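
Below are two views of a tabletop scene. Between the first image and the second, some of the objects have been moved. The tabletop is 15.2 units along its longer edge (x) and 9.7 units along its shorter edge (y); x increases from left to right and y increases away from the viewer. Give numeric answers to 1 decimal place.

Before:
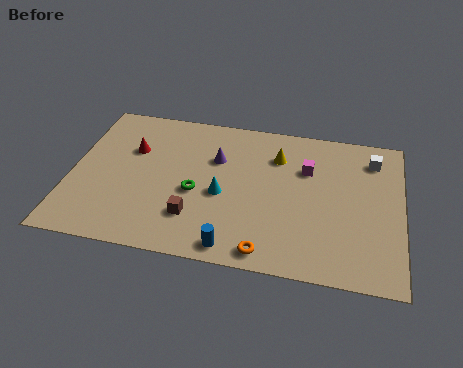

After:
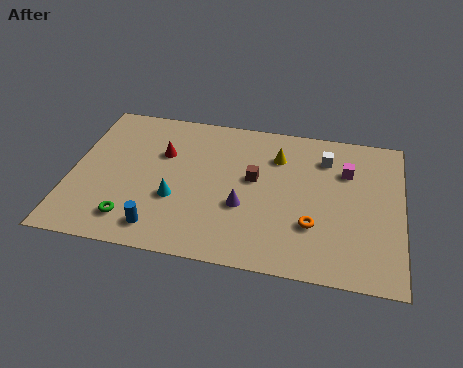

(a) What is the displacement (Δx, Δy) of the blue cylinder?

(-3.4, 0.5)

From the two frames, the blue cylinder sits at roughly (7.7, 1.0) before and (4.3, 1.5) after.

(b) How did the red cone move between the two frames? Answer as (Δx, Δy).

(1.4, 0.0)

The red cone started near (2.7, 6.4) and ended near (4.1, 6.4).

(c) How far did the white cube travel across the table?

2.2

The white cube was near (13.8, 7.8) before and (11.6, 7.5) after, so it travelled √(2.2² + 0.3²) ≈ 2.2 units.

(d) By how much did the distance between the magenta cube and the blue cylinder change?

+3.4

The distance was about 6.4 in the first image and 9.8 in the second, so they moved 3.4 units further apart.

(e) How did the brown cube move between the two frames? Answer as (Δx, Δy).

(2.6, 3.0)

The brown cube started near (5.8, 2.5) and ended near (8.4, 5.5).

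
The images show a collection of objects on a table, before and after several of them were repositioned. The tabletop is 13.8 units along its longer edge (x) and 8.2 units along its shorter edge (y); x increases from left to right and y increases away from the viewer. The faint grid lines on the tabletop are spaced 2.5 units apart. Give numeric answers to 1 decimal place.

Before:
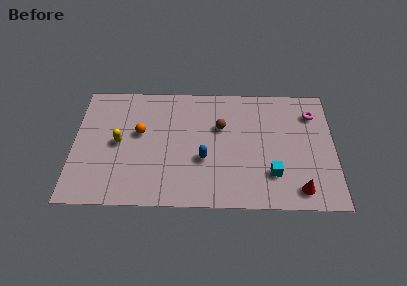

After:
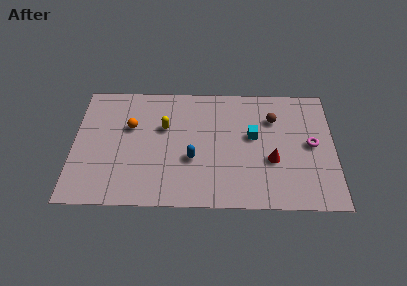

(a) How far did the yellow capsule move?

2.6

The yellow capsule was near (2.4, 4.1) before and (4.8, 5.2) after, so it travelled √(2.4² + 1.1²) ≈ 2.6 units.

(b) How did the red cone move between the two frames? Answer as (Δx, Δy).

(-1.4, 1.9)

From the two frames, the red cone sits at roughly (11.9, 1.2) before and (10.5, 3.1) after.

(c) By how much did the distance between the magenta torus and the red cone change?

-2.8

They were about 5.2 units apart before and 2.4 after — 2.8 units closer together.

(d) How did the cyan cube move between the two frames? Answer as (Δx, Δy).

(-1.0, 2.5)

The cyan cube was at about (10.5, 2.2) and moved to about (9.5, 4.7).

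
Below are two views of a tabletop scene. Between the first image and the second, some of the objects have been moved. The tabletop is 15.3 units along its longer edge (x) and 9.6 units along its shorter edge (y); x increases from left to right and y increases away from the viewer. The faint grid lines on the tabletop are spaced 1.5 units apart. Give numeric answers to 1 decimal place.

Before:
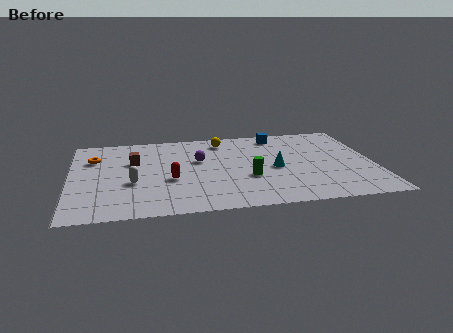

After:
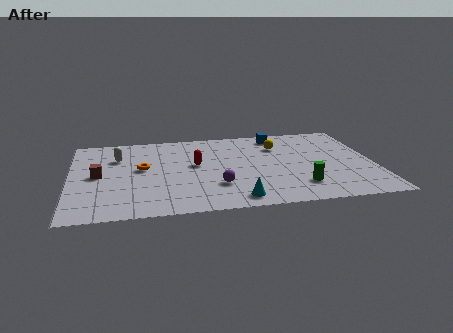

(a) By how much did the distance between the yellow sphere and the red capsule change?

-0.5

Before: roughly 5.1 units apart; after: 4.6. That's 0.5 units closer together.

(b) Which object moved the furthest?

the cyan cone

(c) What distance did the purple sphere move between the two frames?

3.2

The purple sphere moved from about (6.5, 5.9) to (7.3, 2.8), a distance of √(0.8² + 3.1²) ≈ 3.2.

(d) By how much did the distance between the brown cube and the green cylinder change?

+4.0

The distance was about 6.3 in the first image and 10.3 in the second, so they moved 4.0 units further apart.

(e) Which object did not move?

the blue cube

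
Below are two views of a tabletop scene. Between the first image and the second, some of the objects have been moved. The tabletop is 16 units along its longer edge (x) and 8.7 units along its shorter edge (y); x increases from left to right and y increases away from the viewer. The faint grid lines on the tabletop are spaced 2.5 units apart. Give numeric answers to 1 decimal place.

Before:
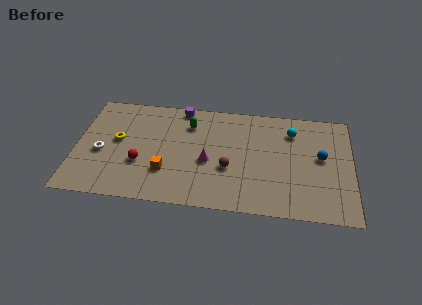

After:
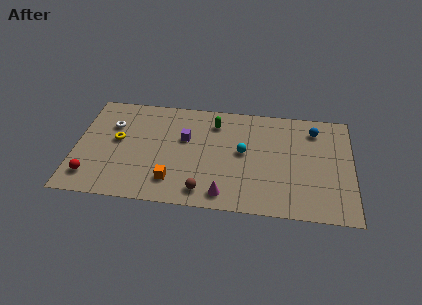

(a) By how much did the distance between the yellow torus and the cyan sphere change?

-3.0

They were about 10.3 units apart before and 7.3 after — 3.0 units closer together.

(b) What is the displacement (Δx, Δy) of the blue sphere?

(-0.4, 2.2)

The blue sphere started near (14.2, 4.8) and ended near (13.8, 7.0).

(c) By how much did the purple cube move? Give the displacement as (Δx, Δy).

(0.3, -2.5)

From the two frames, the purple cube sits at roughly (6.0, 7.9) before and (6.3, 5.4) after.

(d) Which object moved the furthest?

the cyan sphere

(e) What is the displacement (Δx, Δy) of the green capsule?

(1.5, 0.3)

From the two frames, the green capsule sits at roughly (6.5, 6.6) before and (8.0, 6.9) after.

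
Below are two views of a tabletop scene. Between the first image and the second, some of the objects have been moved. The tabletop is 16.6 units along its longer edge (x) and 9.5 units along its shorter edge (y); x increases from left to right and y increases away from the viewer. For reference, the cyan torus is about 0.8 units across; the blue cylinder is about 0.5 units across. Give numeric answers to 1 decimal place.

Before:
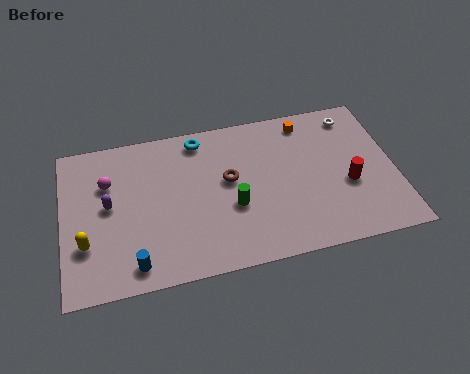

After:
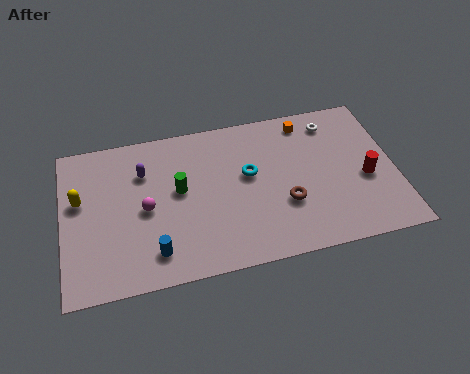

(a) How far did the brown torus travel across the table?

3.4

The brown torus moved from about (8.3, 5.4) to (11.0, 3.3), a distance of √(2.7² + 2.1²) ≈ 3.4.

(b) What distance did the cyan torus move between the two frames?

3.6

The cyan torus was near (7.0, 8.3) before and (9.3, 5.5) after, so it travelled √(2.3² + 2.8²) ≈ 3.6 units.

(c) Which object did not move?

the orange cube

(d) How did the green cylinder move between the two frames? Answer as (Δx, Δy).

(-2.6, 1.6)

The green cylinder was at about (8.4, 3.7) and moved to about (5.8, 5.3).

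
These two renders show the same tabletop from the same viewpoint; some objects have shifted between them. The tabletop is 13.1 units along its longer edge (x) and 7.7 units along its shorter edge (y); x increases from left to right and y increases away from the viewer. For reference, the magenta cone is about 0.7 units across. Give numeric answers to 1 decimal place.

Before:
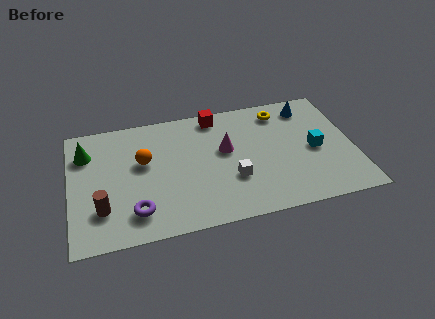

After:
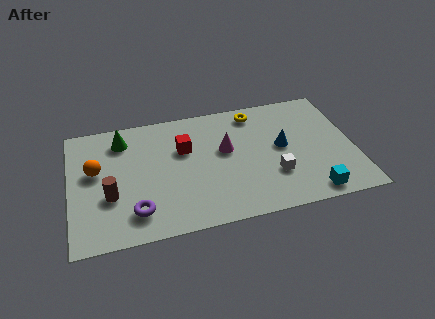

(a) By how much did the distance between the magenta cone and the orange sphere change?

+2.2

The distance was about 3.8 in the first image and 6.0 in the second, so they moved 2.2 units further apart.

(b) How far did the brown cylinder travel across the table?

0.8

The brown cylinder moved from about (1.4, 2.1) to (1.8, 2.8), a distance of √(0.4² + 0.7²) ≈ 0.8.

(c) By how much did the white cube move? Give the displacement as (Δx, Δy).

(1.9, -0.2)

The white cube started near (7.4, 2.6) and ended near (9.3, 2.4).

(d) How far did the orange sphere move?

2.2

From (3.4, 4.6) to (1.2, 4.5), the orange sphere covered √(2.2² + 0.1²) ≈ 2.2 units.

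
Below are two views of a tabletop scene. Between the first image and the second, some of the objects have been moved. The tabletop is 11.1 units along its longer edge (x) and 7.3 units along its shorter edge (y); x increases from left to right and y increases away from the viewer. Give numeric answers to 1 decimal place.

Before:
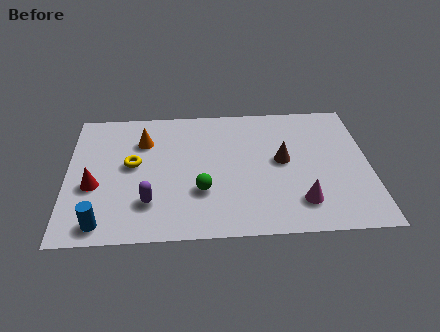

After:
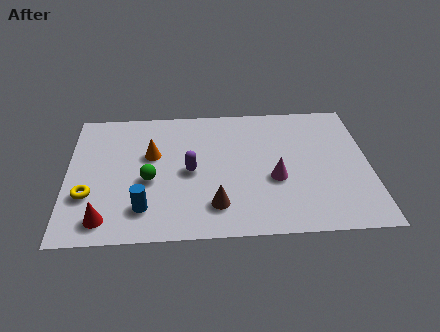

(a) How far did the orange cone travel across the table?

0.9

The orange cone moved from about (2.8, 5.3) to (3.1, 4.5), a distance of √(0.3² + 0.8²) ≈ 0.9.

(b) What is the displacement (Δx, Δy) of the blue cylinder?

(1.5, 0.7)

From the two frames, the blue cylinder sits at roughly (1.3, 0.9) before and (2.8, 1.6) after.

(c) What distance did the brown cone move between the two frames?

3.4

From (7.9, 3.9) to (5.4, 1.6), the brown cone covered √(2.5² + 2.3²) ≈ 3.4 units.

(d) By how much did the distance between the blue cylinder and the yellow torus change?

-1.1

They were about 3.3 units apart before and 2.2 after — 1.1 units closer together.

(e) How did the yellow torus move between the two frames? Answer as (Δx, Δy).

(-1.6, -1.6)

The yellow torus started near (2.4, 4.0) and ended near (0.8, 2.4).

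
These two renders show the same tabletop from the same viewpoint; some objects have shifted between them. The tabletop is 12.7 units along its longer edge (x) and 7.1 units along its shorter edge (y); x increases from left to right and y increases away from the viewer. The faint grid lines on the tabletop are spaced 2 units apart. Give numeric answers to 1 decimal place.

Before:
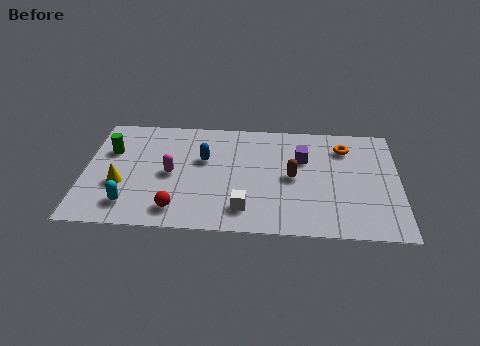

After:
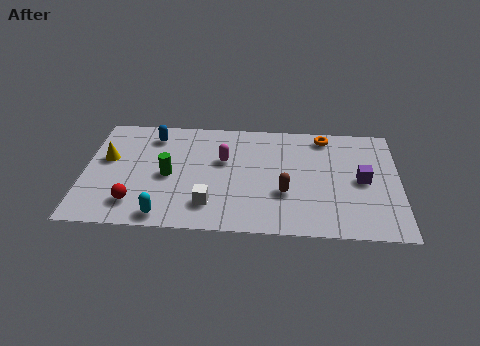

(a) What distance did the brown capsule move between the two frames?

1.0

The brown capsule was near (8.4, 3.5) before and (8.1, 2.5) after, so it travelled √(0.3² + 1.0²) ≈ 1.0 units.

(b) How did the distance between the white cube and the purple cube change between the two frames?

+2.4

Before: roughly 4.0 units apart; after: 6.4. That's 2.4 units further apart.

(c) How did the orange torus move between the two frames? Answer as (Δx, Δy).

(-0.8, 0.7)

The orange torus was at about (10.5, 5.5) and moved to about (9.7, 6.2).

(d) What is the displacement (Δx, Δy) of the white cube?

(-1.4, 0.2)

From the two frames, the white cube sits at roughly (6.5, 1.4) before and (5.1, 1.6) after.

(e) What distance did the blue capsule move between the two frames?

2.5

The blue capsule was near (4.8, 4.4) before and (2.7, 5.8) after, so it travelled √(2.1² + 1.4²) ≈ 2.5 units.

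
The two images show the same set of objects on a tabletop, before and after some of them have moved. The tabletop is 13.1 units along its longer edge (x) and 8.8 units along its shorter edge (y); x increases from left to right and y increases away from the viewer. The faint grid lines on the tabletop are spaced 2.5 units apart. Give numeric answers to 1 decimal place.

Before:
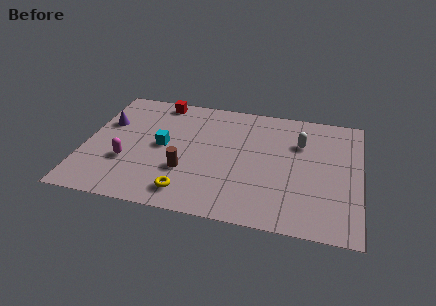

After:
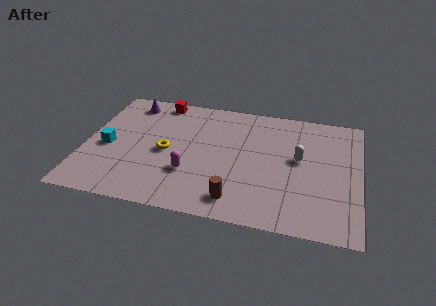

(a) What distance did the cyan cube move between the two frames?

2.7

The cyan cube was near (3.7, 4.5) before and (1.1, 3.9) after, so it travelled √(2.6² + 0.6²) ≈ 2.7 units.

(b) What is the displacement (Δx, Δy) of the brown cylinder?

(2.5, -1.5)

The brown cylinder was at about (4.9, 2.9) and moved to about (7.4, 1.4).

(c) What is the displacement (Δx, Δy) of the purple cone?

(1.0, 1.8)

The purple cone was at about (0.9, 5.7) and moved to about (1.9, 7.5).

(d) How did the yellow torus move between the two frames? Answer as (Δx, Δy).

(-1.2, 2.7)

The yellow torus was at about (5.1, 1.4) and moved to about (3.9, 4.1).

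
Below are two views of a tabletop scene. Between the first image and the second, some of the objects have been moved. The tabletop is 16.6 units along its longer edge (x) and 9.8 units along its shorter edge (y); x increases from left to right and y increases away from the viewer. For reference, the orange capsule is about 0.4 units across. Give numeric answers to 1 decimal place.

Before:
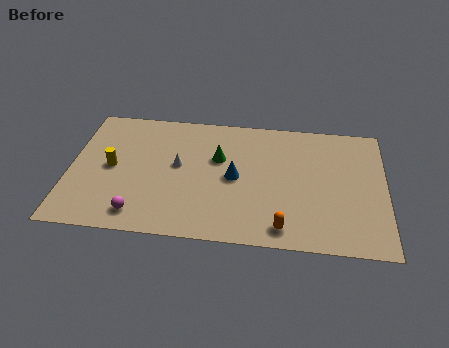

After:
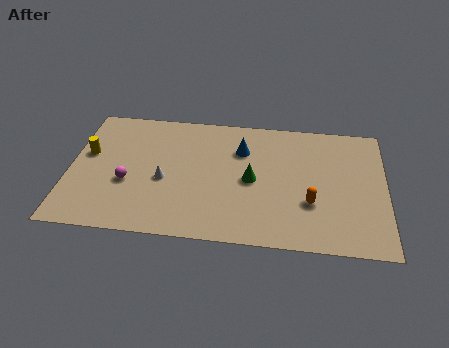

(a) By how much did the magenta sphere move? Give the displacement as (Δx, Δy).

(-0.7, 2.3)

The magenta sphere was at about (3.8, 1.5) and moved to about (3.1, 3.8).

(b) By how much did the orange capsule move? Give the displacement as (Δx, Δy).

(1.4, 2.0)

The orange capsule was at about (11.3, 1.3) and moved to about (12.7, 3.3).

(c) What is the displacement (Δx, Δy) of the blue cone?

(0.3, 2.2)

From the two frames, the blue cone sits at roughly (8.7, 4.8) before and (9.0, 7.0) after.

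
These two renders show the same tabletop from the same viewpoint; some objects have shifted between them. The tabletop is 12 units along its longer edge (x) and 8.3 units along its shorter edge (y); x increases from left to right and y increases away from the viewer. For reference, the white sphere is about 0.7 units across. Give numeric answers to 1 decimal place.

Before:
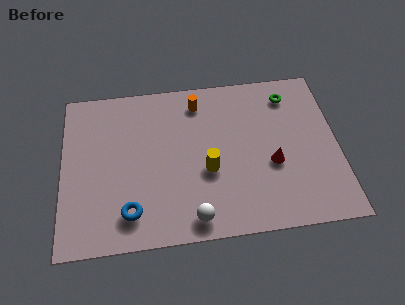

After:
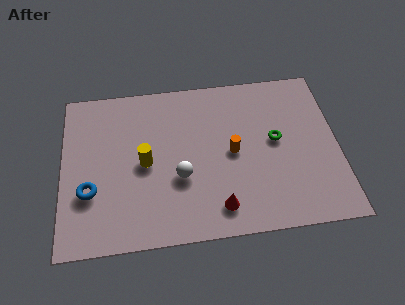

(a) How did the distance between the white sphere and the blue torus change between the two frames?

+1.1

The distance was about 2.8 in the first image and 3.9 in the second, so they moved 1.1 units further apart.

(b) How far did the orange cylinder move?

3.1

From (6.0, 6.9) to (7.4, 4.1), the orange cylinder covered √(1.4² + 2.8²) ≈ 3.1 units.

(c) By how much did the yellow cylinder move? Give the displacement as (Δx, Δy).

(-2.7, 0.7)

The yellow cylinder was at about (6.3, 3.3) and moved to about (3.6, 4.0).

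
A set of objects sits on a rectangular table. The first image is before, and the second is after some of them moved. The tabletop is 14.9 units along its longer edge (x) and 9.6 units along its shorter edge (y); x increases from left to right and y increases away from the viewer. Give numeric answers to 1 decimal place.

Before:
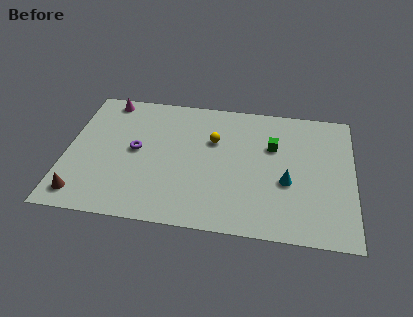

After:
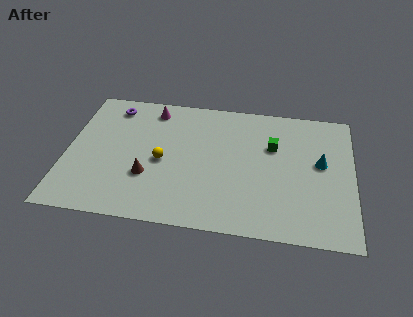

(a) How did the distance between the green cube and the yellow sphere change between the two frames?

+2.9

Before: roughly 3.1 units apart; after: 6.0. That's 2.9 units further apart.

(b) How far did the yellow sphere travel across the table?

3.2

From (7.6, 6.3) to (5.0, 4.4), the yellow sphere covered √(2.6² + 1.9²) ≈ 3.2 units.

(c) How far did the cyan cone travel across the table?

2.3

The cyan cone moved from about (11.5, 3.8) to (13.2, 5.4), a distance of √(1.7² + 1.6²) ≈ 2.3.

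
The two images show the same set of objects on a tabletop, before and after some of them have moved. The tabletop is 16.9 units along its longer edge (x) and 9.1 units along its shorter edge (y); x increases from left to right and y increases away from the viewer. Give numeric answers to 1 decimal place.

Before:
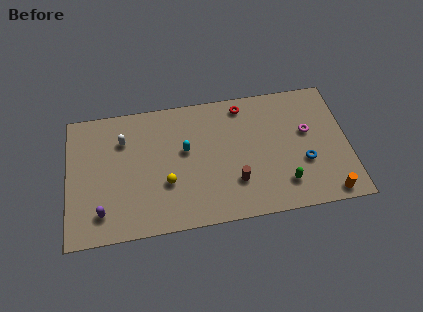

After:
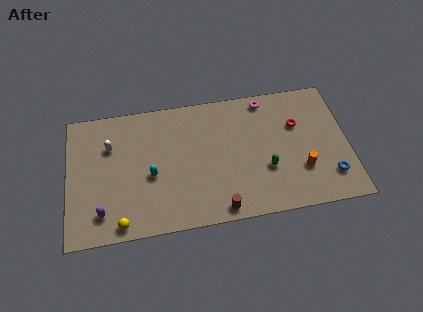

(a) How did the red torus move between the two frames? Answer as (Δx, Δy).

(3.2, -1.9)

The red torus started near (10.7, 7.9) and ended near (13.9, 6.0).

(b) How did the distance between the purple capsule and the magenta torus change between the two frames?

-1.1

They were about 13.0 units apart before and 11.9 after — 1.1 units closer together.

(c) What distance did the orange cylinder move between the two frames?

2.4

The orange cylinder was near (15.5, 0.9) before and (14.0, 2.8) after, so it travelled √(1.5² + 1.9²) ≈ 2.4 units.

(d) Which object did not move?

the purple capsule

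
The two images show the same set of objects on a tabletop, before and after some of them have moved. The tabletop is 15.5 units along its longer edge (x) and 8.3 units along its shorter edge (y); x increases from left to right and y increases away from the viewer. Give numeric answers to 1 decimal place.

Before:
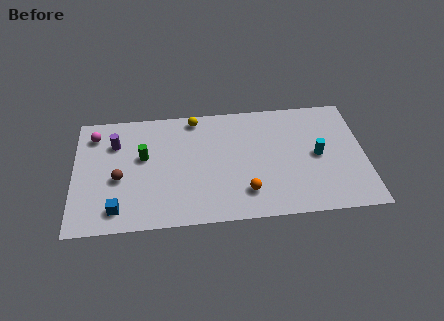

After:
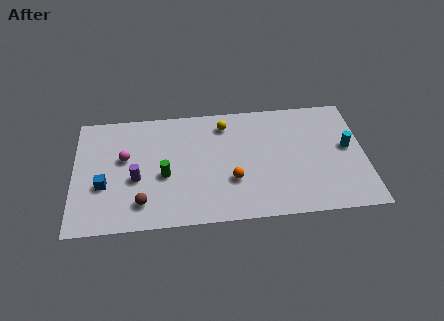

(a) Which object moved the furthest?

the purple cylinder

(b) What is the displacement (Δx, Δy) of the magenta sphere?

(1.6, -1.8)

From the two frames, the magenta sphere sits at roughly (1.1, 6.7) before and (2.7, 4.9) after.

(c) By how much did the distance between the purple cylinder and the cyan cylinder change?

+0.4

Before: roughly 11.0 units apart; after: 11.4. That's 0.4 units further apart.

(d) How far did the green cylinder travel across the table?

1.8

The green cylinder moved from about (3.7, 4.9) to (4.8, 3.5), a distance of √(1.1² + 1.4²) ≈ 1.8.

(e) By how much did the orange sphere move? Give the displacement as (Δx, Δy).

(-0.7, 0.9)

From the two frames, the orange sphere sits at roughly (9.1, 1.9) before and (8.4, 2.8) after.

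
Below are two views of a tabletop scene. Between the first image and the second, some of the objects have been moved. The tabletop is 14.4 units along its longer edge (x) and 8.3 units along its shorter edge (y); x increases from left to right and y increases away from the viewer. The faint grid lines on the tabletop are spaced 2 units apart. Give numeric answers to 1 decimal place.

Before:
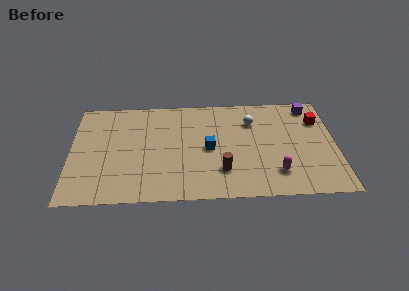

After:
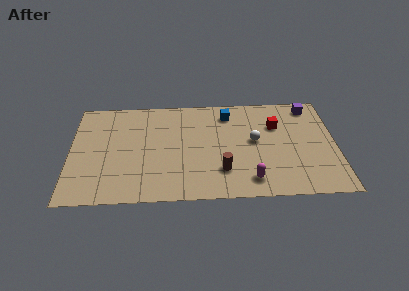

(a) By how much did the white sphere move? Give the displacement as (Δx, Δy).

(0.1, -1.6)

From the two frames, the white sphere sits at roughly (9.9, 6.1) before and (10.0, 4.5) after.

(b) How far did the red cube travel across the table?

2.3

The red cube moved from about (13.5, 6.0) to (11.2, 5.7), a distance of √(2.3² + 0.3²) ≈ 2.3.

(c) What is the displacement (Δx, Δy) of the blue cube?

(1.1, 2.8)

The blue cube was at about (7.5, 4.0) and moved to about (8.6, 6.8).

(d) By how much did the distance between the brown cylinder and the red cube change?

-1.9

The distance was about 6.5 in the first image and 4.6 in the second, so they moved 1.9 units closer together.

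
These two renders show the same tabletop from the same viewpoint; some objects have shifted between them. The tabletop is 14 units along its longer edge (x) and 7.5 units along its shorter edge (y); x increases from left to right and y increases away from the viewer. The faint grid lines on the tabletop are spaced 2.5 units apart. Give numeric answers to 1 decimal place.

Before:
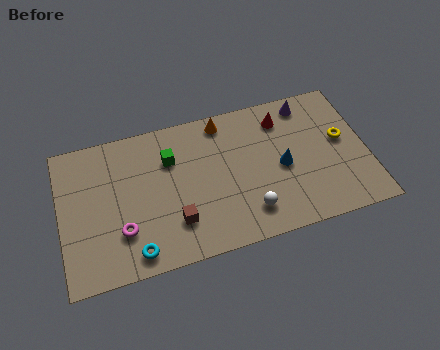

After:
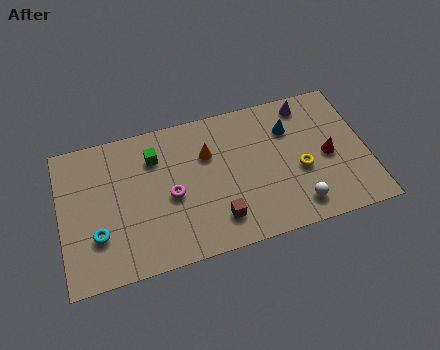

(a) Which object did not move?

the purple cone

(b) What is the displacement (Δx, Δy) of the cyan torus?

(-1.6, 1.3)

The cyan torus was at about (3.2, 1.0) and moved to about (1.6, 2.3).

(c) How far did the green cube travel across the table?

0.8

From (5.1, 5.3) to (4.4, 5.6), the green cube covered √(0.7² + 0.3²) ≈ 0.8 units.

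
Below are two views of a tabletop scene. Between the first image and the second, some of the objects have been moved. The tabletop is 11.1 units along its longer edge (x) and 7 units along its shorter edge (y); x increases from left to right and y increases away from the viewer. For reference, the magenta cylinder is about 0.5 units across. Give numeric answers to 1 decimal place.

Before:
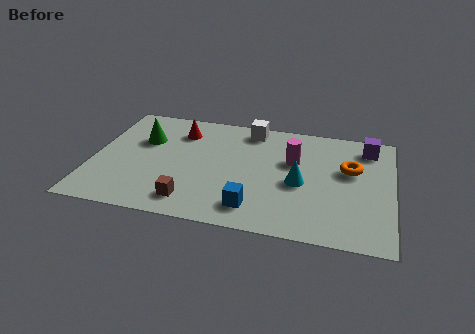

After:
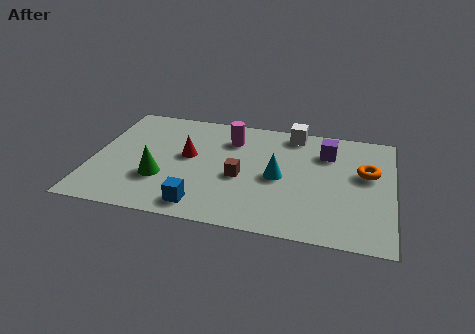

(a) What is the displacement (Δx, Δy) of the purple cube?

(-1.5, -0.6)

The purple cube started near (10.1, 5.8) and ended near (8.6, 5.2).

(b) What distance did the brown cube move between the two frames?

2.5

The brown cube moved from about (3.8, 1.2) to (5.5, 3.0), a distance of √(1.7² + 1.8²) ≈ 2.5.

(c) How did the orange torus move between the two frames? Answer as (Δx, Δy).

(0.6, -0.1)

From the two frames, the orange torus sits at roughly (9.5, 4.3) before and (10.1, 4.2) after.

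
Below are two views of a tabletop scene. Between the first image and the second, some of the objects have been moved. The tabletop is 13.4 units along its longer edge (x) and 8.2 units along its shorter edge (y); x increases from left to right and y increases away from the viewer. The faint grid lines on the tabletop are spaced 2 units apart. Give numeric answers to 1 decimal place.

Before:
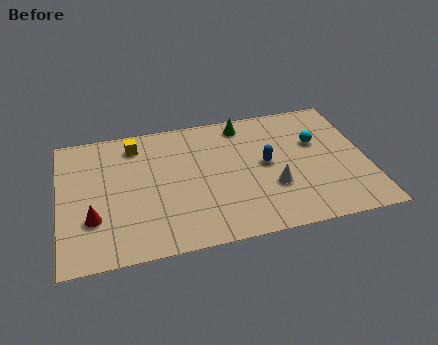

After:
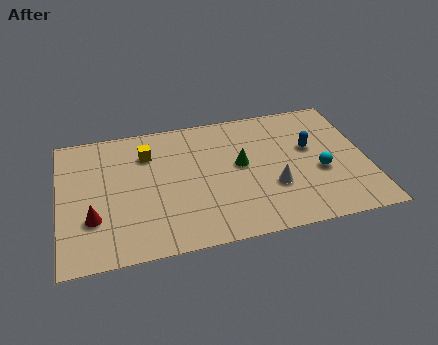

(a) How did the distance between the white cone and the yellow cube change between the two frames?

-0.8

Before: roughly 7.0 units apart; after: 6.2. That's 0.8 units closer together.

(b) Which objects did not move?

the white cone and the red cone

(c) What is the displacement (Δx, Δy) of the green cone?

(-0.3, -2.6)

From the two frames, the green cone sits at roughly (8.2, 7.1) before and (7.9, 4.5) after.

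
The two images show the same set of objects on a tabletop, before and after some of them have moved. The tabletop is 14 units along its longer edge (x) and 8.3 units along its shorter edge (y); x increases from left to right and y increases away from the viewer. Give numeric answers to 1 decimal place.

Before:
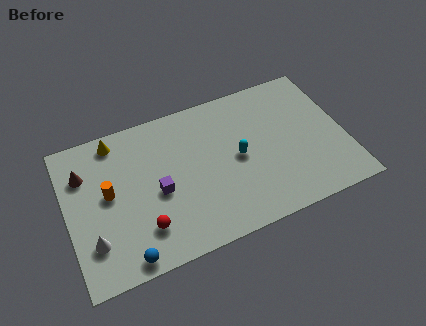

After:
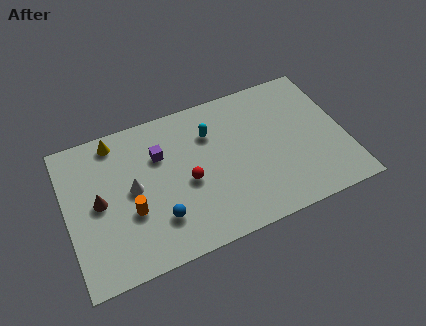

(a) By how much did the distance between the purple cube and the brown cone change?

-0.7

Before: roughly 4.2 units apart; after: 3.5. That's 0.7 units closer together.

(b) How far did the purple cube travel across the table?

2.0

The purple cube was near (4.5, 3.7) before and (4.8, 5.7) after, so it travelled √(0.3² + 2.0²) ≈ 2.0 units.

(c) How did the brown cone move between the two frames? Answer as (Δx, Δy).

(0.6, -1.8)

From the two frames, the brown cone sits at roughly (1.0, 6.0) before and (1.6, 4.2) after.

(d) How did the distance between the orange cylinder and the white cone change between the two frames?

-1.3

They were about 2.5 units apart before and 1.2 after — 1.3 units closer together.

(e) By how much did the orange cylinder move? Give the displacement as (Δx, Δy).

(1.0, -1.4)

The orange cylinder started near (2.1, 4.5) and ended near (3.1, 3.1).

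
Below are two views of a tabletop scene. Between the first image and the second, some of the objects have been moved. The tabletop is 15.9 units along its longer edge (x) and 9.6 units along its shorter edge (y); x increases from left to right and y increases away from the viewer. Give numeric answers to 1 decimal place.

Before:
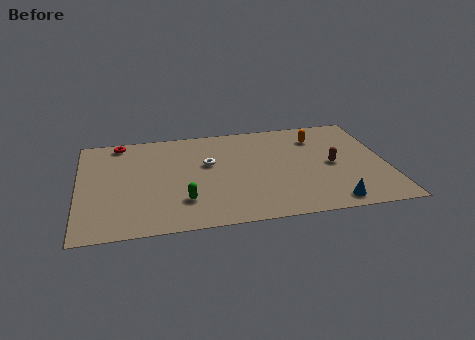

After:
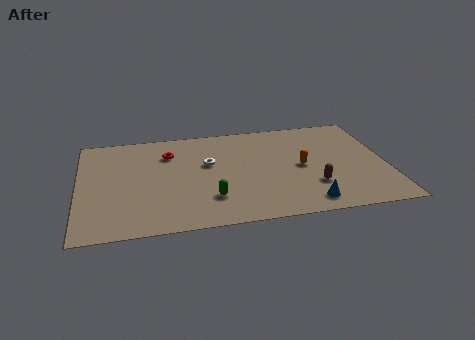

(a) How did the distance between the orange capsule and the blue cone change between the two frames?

-2.9

They were about 6.3 units apart before and 3.4 after — 2.9 units closer together.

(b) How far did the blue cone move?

1.2

The blue cone moved from about (12.8, 1.1) to (11.6, 1.3), a distance of √(1.2² + 0.2²) ≈ 1.2.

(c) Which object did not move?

the white torus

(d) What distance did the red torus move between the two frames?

2.9

The red torus moved from about (2.2, 8.6) to (4.7, 7.1), a distance of √(2.5² + 1.5²) ≈ 2.9.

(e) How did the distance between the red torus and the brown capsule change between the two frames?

-3.1

They were about 11.6 units apart before and 8.5 after — 3.1 units closer together.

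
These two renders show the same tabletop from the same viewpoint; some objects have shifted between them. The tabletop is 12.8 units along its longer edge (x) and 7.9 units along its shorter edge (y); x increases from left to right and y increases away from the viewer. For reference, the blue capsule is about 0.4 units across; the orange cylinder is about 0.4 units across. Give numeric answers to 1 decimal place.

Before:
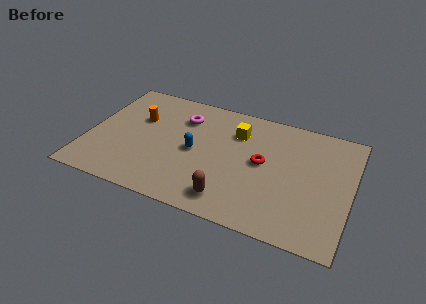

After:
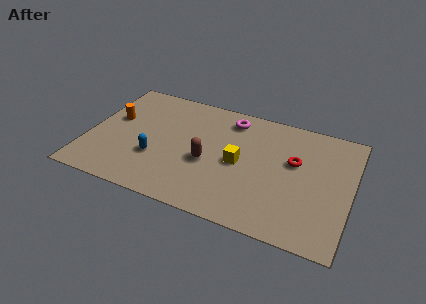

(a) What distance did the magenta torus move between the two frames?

2.4

The magenta torus was near (4.4, 5.9) before and (6.7, 6.6) after, so it travelled √(2.3² + 0.7²) ≈ 2.4 units.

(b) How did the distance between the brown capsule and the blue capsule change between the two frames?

-0.6

They were about 3.2 units apart before and 2.6 after — 0.6 units closer together.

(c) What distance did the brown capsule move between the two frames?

2.4

From (7.2, 1.3) to (5.9, 3.3), the brown capsule covered √(1.3² + 2.0²) ≈ 2.4 units.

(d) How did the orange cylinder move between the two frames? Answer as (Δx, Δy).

(-1.2, -0.4)

The orange cylinder was at about (2.3, 5.1) and moved to about (1.1, 4.7).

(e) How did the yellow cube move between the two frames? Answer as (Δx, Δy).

(0.3, -2.0)

The yellow cube started near (7.1, 5.8) and ended near (7.4, 3.8).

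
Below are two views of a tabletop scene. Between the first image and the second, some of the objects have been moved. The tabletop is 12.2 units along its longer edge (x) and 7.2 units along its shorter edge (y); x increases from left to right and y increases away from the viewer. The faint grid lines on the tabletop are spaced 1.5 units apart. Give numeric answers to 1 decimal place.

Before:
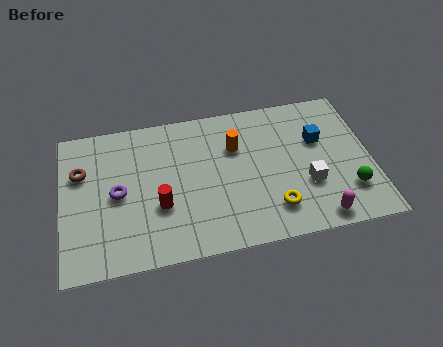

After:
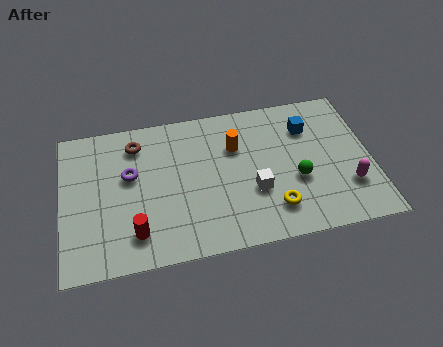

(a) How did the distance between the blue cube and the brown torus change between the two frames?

-2.6

The distance was about 9.4 in the first image and 6.8 in the second, so they moved 2.6 units closer together.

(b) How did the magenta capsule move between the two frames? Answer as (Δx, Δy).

(1.3, 1.3)

From the two frames, the magenta capsule sits at roughly (9.9, 0.8) before and (11.2, 2.1) after.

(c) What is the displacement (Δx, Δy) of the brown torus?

(2.2, 1.0)

The brown torus started near (0.8, 4.8) and ended near (3.0, 5.8).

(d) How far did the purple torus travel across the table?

0.9

From (2.2, 3.5) to (2.7, 4.3), the purple torus covered √(0.5² + 0.8²) ≈ 0.9 units.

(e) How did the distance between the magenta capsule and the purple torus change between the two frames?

+0.6

The distance was about 8.2 in the first image and 8.8 in the second, so they moved 0.6 units further apart.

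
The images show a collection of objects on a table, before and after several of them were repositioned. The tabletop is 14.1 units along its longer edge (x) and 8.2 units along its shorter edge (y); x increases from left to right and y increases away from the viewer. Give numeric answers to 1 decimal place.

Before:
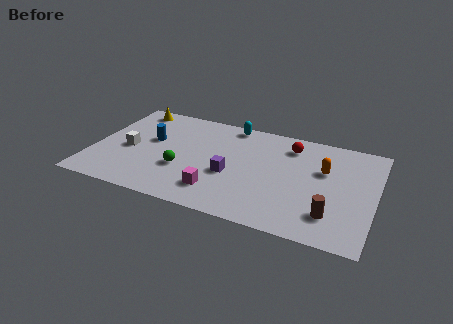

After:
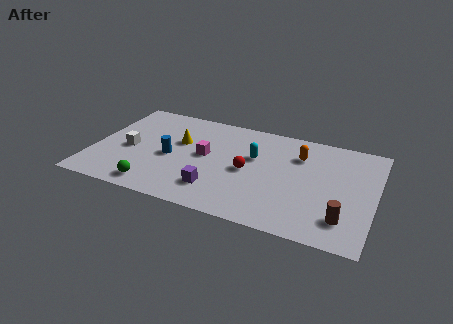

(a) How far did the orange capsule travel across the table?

1.5

The orange capsule moved from about (11.5, 5.2) to (10.2, 6.0), a distance of √(1.3² + 0.8²) ≈ 1.5.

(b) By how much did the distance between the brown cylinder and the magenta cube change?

+2.0

Before: roughly 5.6 units apart; after: 7.6. That's 2.0 units further apart.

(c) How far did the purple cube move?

1.5

From (7.0, 3.3) to (6.4, 1.9), the purple cube covered √(0.6² + 1.4²) ≈ 1.5 units.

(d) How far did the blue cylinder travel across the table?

1.6

From (2.8, 4.8) to (3.9, 3.7), the blue cylinder covered √(1.1² + 1.1²) ≈ 1.6 units.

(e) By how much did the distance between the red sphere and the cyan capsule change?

-2.0

The distance was about 3.2 in the first image and 1.2 in the second, so they moved 2.0 units closer together.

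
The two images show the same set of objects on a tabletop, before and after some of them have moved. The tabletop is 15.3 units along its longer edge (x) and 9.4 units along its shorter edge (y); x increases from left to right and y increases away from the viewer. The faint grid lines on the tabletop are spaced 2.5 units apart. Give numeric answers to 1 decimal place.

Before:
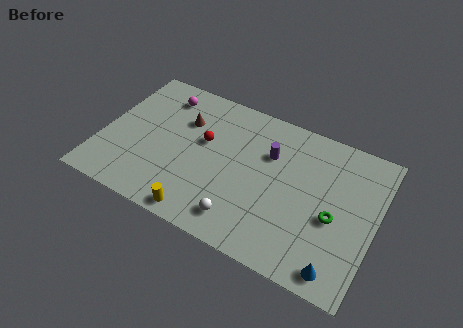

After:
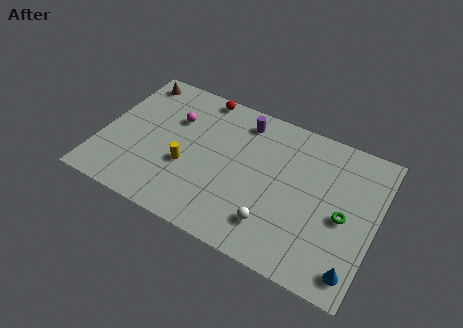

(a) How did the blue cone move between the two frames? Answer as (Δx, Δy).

(0.8, 0.3)

The blue cone was at about (13.7, 1.1) and moved to about (14.5, 1.4).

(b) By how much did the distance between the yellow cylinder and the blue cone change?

+2.2

They were about 7.6 units apart before and 9.8 after — 2.2 units further apart.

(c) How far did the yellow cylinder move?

3.0

The yellow cylinder was near (6.1, 0.9) before and (4.9, 3.6) after, so it travelled √(1.2² + 2.7²) ≈ 3.0 units.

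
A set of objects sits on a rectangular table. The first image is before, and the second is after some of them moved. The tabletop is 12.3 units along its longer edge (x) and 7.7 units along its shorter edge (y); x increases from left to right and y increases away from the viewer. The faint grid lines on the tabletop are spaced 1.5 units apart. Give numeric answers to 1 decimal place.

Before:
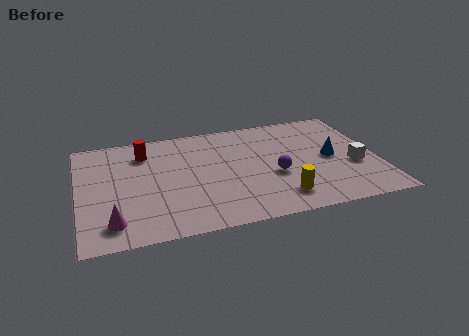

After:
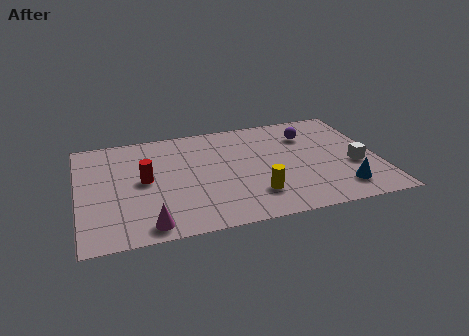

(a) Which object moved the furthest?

the purple sphere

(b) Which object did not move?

the white cube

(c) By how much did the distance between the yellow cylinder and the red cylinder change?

-2.1

Before: roughly 7.0 units apart; after: 4.9. That's 2.1 units closer together.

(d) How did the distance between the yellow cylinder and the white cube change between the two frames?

+0.8

They were about 3.5 units apart before and 4.3 after — 0.8 units further apart.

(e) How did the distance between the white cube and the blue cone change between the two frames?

+0.5

They were about 1.2 units apart before and 1.7 after — 0.5 units further apart.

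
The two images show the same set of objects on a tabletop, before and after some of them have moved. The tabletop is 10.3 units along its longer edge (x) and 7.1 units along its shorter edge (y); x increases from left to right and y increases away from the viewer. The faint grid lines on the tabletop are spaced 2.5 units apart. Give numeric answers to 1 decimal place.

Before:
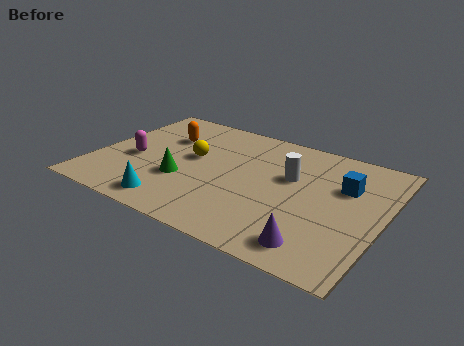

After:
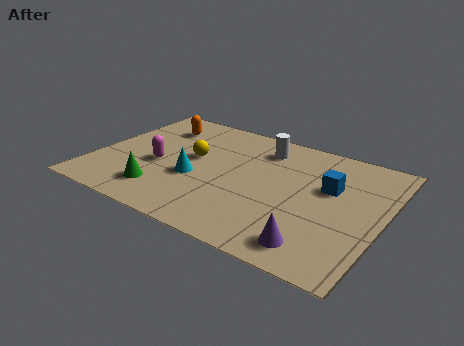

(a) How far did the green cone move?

1.2

The green cone moved from about (3.3, 2.5) to (2.7, 1.5), a distance of √(0.6² + 1.0²) ≈ 1.2.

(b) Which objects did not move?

the purple cone and the yellow sphere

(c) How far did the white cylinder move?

1.8

From (6.9, 4.4) to (5.7, 5.7), the white cylinder covered √(1.2² + 1.3²) ≈ 1.8 units.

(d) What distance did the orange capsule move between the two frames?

0.7

The orange capsule moved from about (2.2, 4.9) to (1.8, 5.5), a distance of √(0.4² + 0.6²) ≈ 0.7.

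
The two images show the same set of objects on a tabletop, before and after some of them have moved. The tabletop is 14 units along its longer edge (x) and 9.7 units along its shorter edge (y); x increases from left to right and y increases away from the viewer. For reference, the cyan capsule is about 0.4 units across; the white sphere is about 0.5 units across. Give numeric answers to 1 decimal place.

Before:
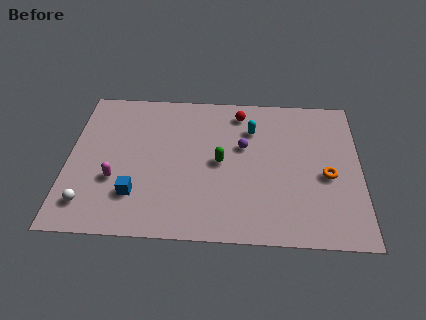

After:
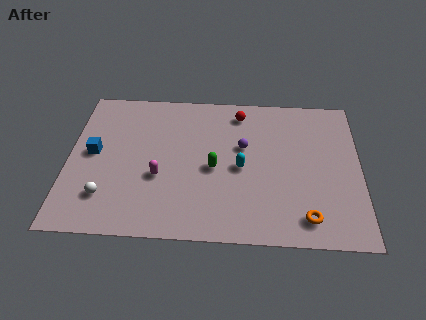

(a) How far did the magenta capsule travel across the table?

2.1

The magenta capsule moved from about (2.3, 3.4) to (4.4, 3.7), a distance of √(2.1² + 0.3²) ≈ 2.1.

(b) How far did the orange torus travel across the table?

2.9

From (12.4, 4.2) to (11.4, 1.5), the orange torus covered √(1.0² + 2.7²) ≈ 2.9 units.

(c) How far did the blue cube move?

3.3

From (3.3, 2.5) to (1.2, 5.1), the blue cube covered √(2.1² + 2.6²) ≈ 3.3 units.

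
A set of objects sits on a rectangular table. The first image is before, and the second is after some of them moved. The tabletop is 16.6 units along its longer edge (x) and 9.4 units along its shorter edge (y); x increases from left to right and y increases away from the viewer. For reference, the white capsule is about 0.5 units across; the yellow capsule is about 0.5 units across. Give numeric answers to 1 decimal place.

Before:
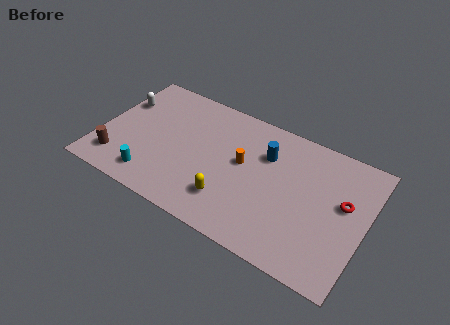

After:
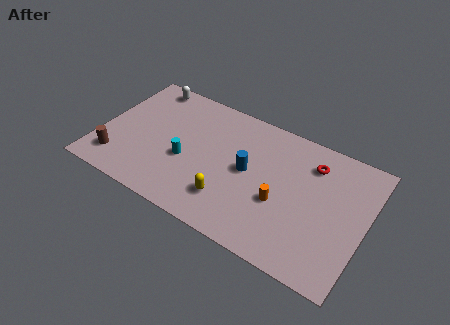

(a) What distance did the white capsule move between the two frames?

2.4

From (0.9, 6.4) to (2.2, 8.4), the white capsule covered √(1.3² + 2.0²) ≈ 2.4 units.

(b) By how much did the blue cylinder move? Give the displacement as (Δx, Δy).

(-0.9, -1.7)

The blue cylinder was at about (10.2, 6.6) and moved to about (9.3, 4.9).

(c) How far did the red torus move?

2.8

The red torus was near (15.2, 5.5) before and (13.0, 7.3) after, so it travelled √(2.2² + 1.8²) ≈ 2.8 units.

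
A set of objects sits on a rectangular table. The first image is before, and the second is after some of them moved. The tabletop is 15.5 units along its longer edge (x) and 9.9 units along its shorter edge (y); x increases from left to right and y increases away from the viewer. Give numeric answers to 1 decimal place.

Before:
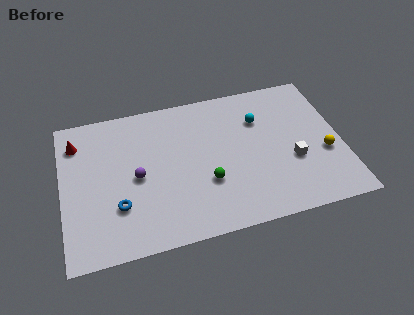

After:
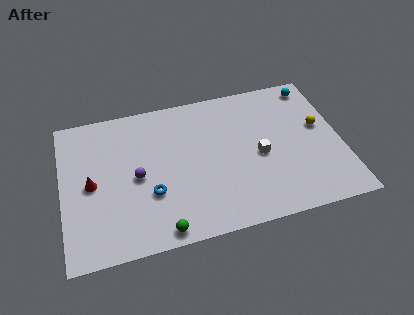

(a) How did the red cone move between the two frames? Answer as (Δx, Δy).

(0.7, -3.0)

The red cone was at about (0.9, 7.8) and moved to about (1.6, 4.8).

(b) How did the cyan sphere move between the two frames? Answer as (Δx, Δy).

(3.2, 1.7)

From the two frames, the cyan sphere sits at roughly (11.1, 7.0) before and (14.3, 8.7) after.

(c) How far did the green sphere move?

3.7

From (7.9, 3.4) to (5.2, 0.9), the green sphere covered √(2.7² + 2.5²) ≈ 3.7 units.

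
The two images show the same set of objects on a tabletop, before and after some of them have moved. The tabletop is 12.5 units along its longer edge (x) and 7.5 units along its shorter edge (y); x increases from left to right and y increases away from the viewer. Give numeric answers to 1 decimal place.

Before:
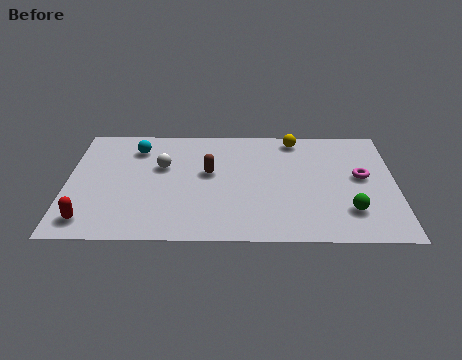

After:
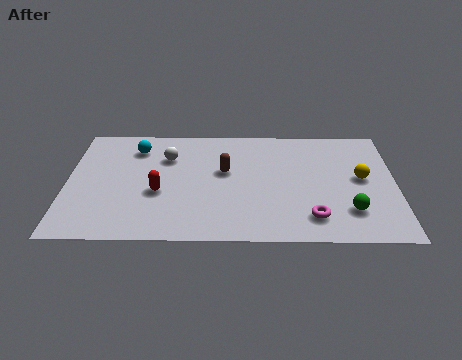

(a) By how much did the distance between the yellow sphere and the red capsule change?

-1.7

The distance was about 9.5 in the first image and 7.8 in the second, so they moved 1.7 units closer together.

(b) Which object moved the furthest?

the yellow sphere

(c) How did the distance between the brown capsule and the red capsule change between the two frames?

-2.6

They were about 5.5 units apart before and 2.9 after — 2.6 units closer together.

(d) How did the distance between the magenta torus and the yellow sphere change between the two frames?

-0.4

Before: roughly 3.5 units apart; after: 3.1. That's 0.4 units closer together.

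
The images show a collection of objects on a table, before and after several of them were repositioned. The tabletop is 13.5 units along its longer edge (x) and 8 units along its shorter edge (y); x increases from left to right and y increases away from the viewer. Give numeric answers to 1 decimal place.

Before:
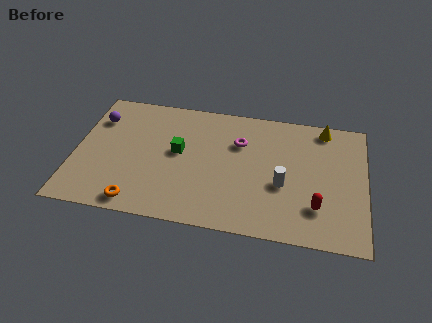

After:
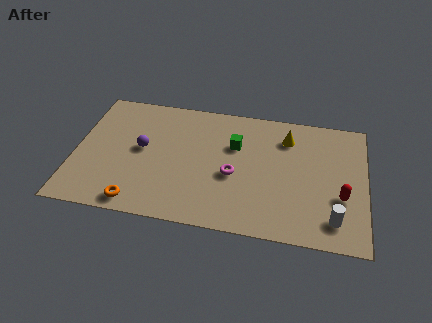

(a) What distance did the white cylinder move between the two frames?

2.9

From (9.7, 3.2) to (12.1, 1.5), the white cylinder covered √(2.4² + 1.7²) ≈ 2.9 units.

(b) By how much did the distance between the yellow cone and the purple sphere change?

-3.7

They were about 10.7 units apart before and 7.0 after — 3.7 units closer together.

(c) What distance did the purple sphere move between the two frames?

2.7

The purple sphere was near (0.9, 5.9) before and (3.1, 4.3) after, so it travelled √(2.2² + 1.6²) ≈ 2.7 units.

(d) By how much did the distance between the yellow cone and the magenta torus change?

-0.5

The distance was about 4.2 in the first image and 3.7 in the second, so they moved 0.5 units closer together.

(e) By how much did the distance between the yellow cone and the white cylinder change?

+0.9

The distance was about 4.3 in the first image and 5.2 in the second, so they moved 0.9 units further apart.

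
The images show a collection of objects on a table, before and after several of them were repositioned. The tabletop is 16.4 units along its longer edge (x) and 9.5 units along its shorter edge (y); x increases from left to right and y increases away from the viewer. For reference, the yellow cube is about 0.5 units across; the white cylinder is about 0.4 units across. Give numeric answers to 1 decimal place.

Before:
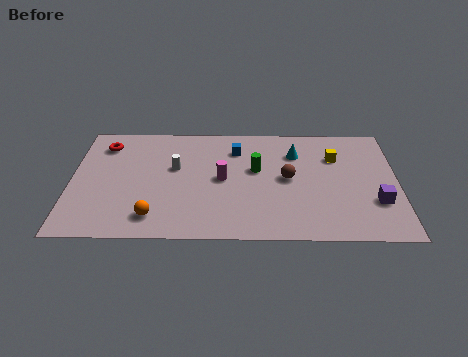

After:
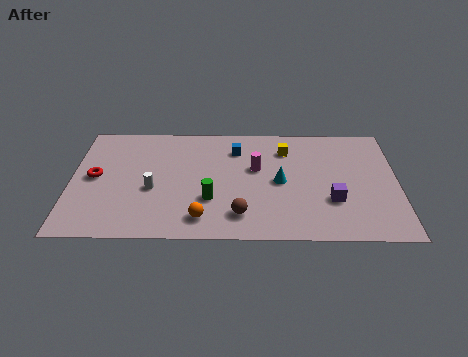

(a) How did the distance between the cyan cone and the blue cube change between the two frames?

+0.5

Before: roughly 3.0 units apart; after: 3.5. That's 0.5 units further apart.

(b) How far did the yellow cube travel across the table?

2.6

From (13.3, 6.7) to (10.8, 7.3), the yellow cube covered √(2.5² + 0.6²) ≈ 2.6 units.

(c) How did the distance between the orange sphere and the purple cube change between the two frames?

-4.5

The distance was about 11.2 in the first image and 6.7 in the second, so they moved 4.5 units closer together.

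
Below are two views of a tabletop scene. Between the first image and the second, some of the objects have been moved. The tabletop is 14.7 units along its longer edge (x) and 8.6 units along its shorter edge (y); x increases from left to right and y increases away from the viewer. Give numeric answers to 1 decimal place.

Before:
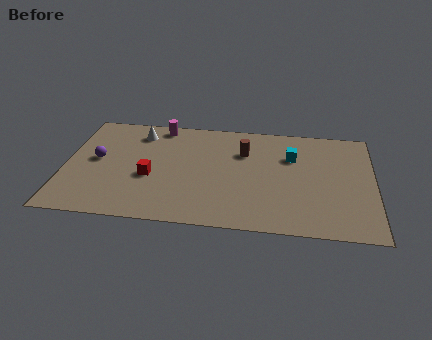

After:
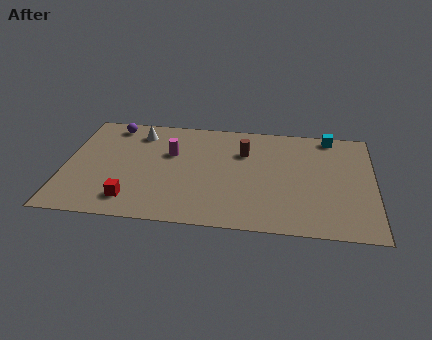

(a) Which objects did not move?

the brown cylinder and the white cone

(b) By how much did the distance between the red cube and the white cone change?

+1.8

The distance was about 3.6 in the first image and 5.4 in the second, so they moved 1.8 units further apart.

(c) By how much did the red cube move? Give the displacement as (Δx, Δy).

(-0.8, -1.9)

The red cube started near (4.1, 3.5) and ended near (3.3, 1.6).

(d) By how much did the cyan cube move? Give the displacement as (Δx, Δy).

(1.8, 1.9)

The cyan cube was at about (10.8, 5.9) and moved to about (12.6, 7.8).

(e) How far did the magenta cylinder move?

2.3

The magenta cylinder was near (4.4, 7.7) before and (5.0, 5.5) after, so it travelled √(0.6² + 2.2²) ≈ 2.3 units.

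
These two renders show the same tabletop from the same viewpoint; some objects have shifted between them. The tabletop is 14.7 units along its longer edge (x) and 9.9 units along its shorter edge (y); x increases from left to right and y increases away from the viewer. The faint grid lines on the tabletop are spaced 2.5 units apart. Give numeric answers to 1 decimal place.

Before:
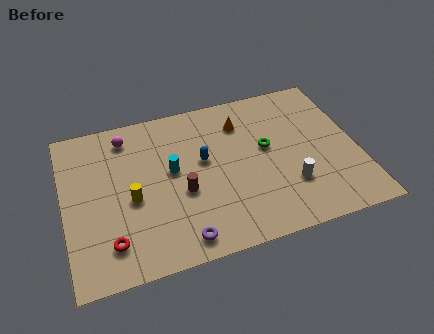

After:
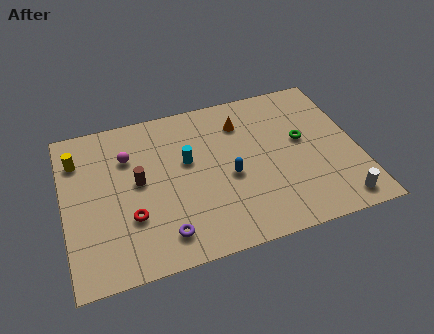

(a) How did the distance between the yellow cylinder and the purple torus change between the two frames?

+3.2

Before: roughly 3.8 units apart; after: 7.0. That's 3.2 units further apart.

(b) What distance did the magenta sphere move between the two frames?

1.3

The magenta sphere moved from about (3.3, 8.3) to (3.3, 7.0), a distance of √(0.0² + 1.3²) ≈ 1.3.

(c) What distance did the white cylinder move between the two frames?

2.9

From (11.1, 2.9) to (13.4, 1.2), the white cylinder covered √(2.3² + 1.7²) ≈ 2.9 units.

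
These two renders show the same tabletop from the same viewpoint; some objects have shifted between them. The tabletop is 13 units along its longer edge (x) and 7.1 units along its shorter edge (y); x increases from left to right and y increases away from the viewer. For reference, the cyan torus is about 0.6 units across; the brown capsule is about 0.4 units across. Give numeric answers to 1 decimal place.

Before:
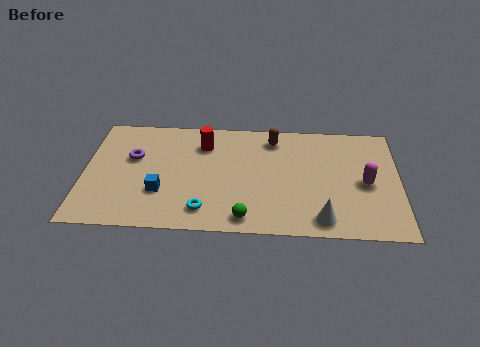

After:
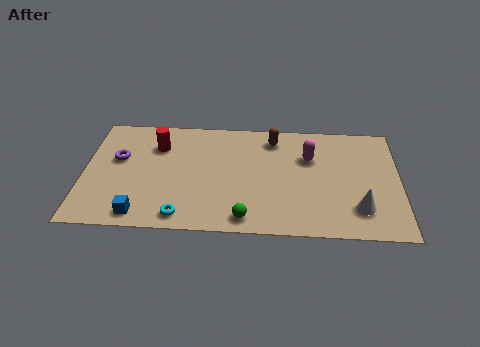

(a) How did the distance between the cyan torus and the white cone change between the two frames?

+2.4

Before: roughly 4.8 units apart; after: 7.2. That's 2.4 units further apart.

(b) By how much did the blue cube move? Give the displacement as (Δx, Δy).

(-0.8, -1.4)

The blue cube started near (3.2, 2.3) and ended near (2.4, 0.9).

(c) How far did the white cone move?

1.7

The white cone moved from about (9.8, 1.0) to (11.3, 1.7), a distance of √(1.5² + 0.7²) ≈ 1.7.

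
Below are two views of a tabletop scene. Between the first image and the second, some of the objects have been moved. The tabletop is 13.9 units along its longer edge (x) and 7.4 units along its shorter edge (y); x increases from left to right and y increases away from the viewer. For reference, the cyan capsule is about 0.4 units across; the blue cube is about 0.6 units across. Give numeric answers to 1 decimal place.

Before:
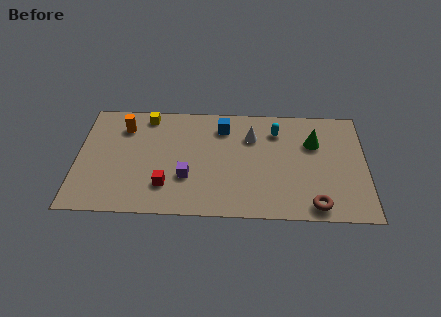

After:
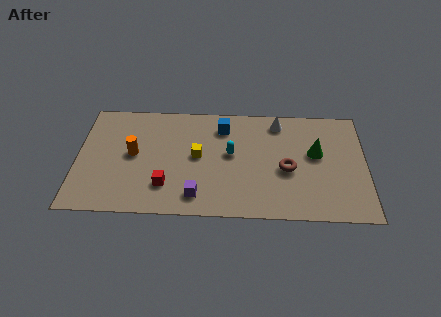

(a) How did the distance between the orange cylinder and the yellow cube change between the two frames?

+1.7

They were about 1.4 units apart before and 3.1 after — 1.7 units further apart.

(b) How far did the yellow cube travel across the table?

3.6

The yellow cube moved from about (3.3, 6.5) to (5.8, 3.9), a distance of √(2.5² + 2.6²) ≈ 3.6.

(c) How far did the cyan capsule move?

2.7

From (9.6, 5.7) to (7.4, 4.1), the cyan capsule covered √(2.2² + 1.6²) ≈ 2.7 units.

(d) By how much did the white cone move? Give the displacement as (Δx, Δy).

(1.3, 1.0)

The white cone was at about (8.4, 5.3) and moved to about (9.7, 6.3).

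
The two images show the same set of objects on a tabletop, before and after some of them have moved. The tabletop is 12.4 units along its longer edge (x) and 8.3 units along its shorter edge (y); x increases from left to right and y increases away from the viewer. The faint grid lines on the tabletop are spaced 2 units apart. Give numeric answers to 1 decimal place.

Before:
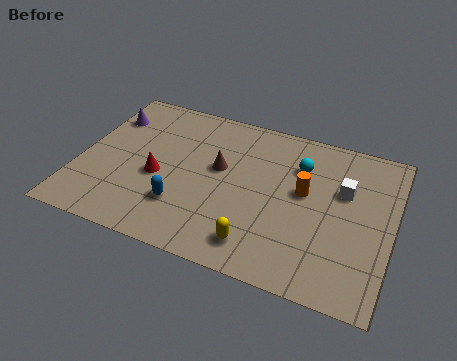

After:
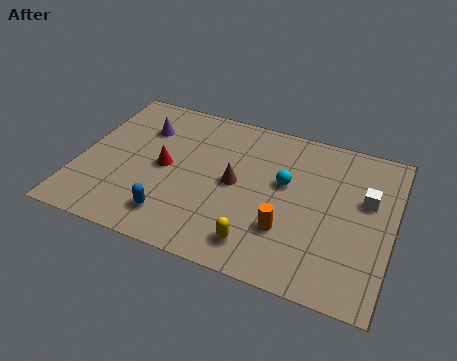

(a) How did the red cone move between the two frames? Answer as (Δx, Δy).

(0.2, 0.6)

The red cone was at about (3.2, 3.5) and moved to about (3.4, 4.1).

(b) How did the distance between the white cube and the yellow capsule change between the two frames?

+0.5

The distance was about 4.9 in the first image and 5.4 in the second, so they moved 0.5 units further apart.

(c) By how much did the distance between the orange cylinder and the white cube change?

+2.3

Before: roughly 1.6 units apart; after: 3.9. That's 2.3 units further apart.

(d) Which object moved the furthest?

the orange cylinder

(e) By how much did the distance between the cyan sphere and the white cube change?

+1.3

They were about 1.9 units apart before and 3.2 after — 1.3 units further apart.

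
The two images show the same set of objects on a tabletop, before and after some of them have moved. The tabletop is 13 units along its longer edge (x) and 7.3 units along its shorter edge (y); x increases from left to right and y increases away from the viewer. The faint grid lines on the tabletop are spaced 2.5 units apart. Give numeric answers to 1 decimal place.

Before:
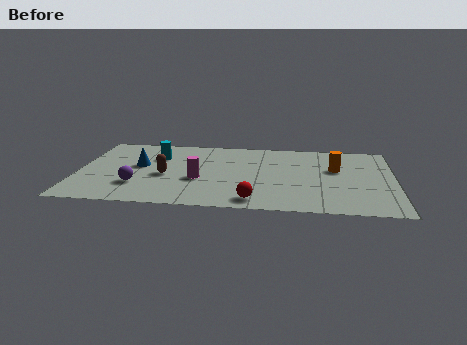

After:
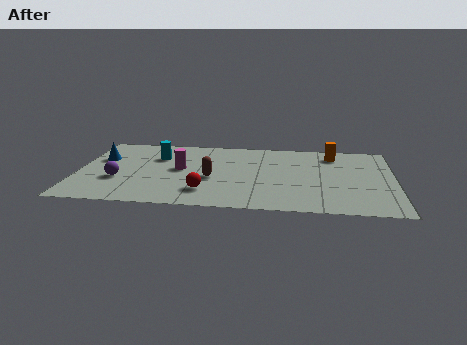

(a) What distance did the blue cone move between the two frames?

1.7

The blue cone moved from about (2.5, 4.1) to (0.9, 4.7), a distance of √(1.6² + 0.6²) ≈ 1.7.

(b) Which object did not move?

the cyan cylinder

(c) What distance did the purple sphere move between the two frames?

0.9

The purple sphere moved from about (2.5, 2.1) to (1.7, 2.6), a distance of √(0.8² + 0.5²) ≈ 0.9.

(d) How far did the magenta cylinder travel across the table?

1.3

From (5.0, 2.9) to (4.2, 3.9), the magenta cylinder covered √(0.8² + 1.0²) ≈ 1.3 units.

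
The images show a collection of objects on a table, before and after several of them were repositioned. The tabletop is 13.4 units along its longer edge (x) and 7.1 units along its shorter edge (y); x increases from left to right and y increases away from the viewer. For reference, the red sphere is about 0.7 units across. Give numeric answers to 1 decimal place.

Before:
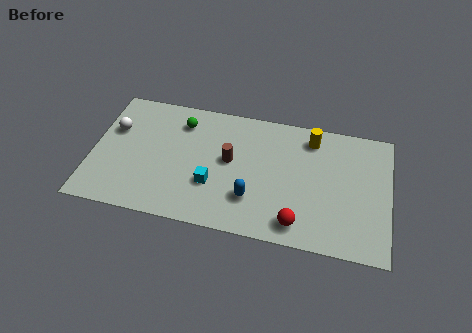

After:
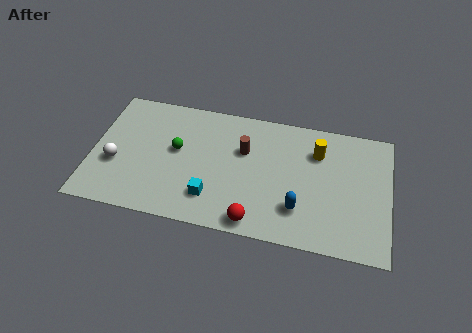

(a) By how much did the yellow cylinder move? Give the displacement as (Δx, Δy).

(0.3, -0.7)

The yellow cylinder started near (9.8, 5.9) and ended near (10.1, 5.2).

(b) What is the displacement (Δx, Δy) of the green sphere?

(-0.1, -1.6)

From the two frames, the green sphere sits at roughly (3.9, 5.6) before and (3.8, 4.0) after.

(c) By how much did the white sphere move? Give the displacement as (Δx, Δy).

(0.2, -1.9)

The white sphere was at about (0.9, 4.6) and moved to about (1.1, 2.7).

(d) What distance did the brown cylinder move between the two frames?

0.9

From (6.2, 3.9) to (6.8, 4.6), the brown cylinder covered √(0.6² + 0.7²) ≈ 0.9 units.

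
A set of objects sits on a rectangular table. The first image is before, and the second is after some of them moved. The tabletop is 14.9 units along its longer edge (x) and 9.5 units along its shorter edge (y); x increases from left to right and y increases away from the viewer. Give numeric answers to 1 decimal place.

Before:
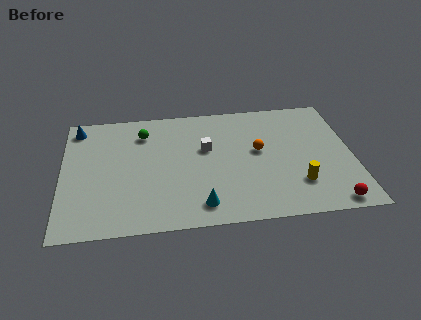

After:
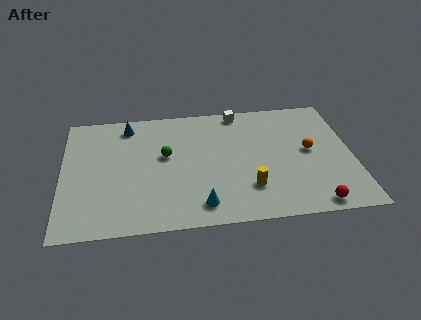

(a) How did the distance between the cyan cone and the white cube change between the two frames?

+3.1

The distance was about 4.3 in the first image and 7.4 in the second, so they moved 3.1 units further apart.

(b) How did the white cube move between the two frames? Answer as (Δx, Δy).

(1.8, 2.8)

From the two frames, the white cube sits at roughly (7.4, 5.8) before and (9.2, 8.6) after.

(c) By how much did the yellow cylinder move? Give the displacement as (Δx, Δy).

(-2.5, 0.0)

The yellow cylinder started near (12.0, 2.5) and ended near (9.5, 2.5).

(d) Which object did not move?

the cyan cone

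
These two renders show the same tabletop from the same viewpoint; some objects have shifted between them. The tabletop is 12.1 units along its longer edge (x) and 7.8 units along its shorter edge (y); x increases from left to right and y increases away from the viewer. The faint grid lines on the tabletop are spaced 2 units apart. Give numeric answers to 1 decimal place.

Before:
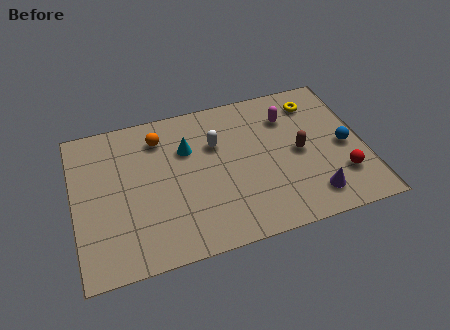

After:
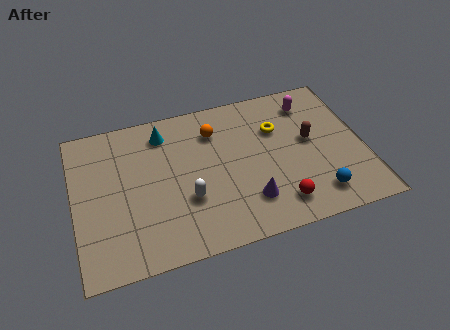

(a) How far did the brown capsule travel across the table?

0.7

The brown capsule was near (9.4, 3.8) before and (9.9, 4.3) after, so it travelled √(0.5² + 0.5²) ≈ 0.7 units.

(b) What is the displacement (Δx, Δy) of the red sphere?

(-2.7, -0.7)

The red sphere started near (11.0, 2.1) and ended near (8.3, 1.4).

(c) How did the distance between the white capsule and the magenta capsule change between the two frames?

+3.4

They were about 3.2 units apart before and 6.6 after — 3.4 units further apart.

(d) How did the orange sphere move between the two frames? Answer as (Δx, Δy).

(2.3, -0.3)

The orange sphere started near (3.7, 6.2) and ended near (6.0, 5.9).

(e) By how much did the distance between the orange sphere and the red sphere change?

-3.3

The distance was about 8.4 in the first image and 5.1 in the second, so they moved 3.3 units closer together.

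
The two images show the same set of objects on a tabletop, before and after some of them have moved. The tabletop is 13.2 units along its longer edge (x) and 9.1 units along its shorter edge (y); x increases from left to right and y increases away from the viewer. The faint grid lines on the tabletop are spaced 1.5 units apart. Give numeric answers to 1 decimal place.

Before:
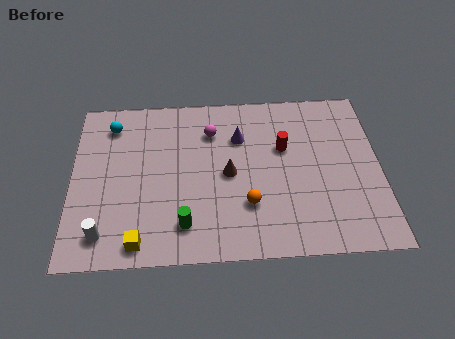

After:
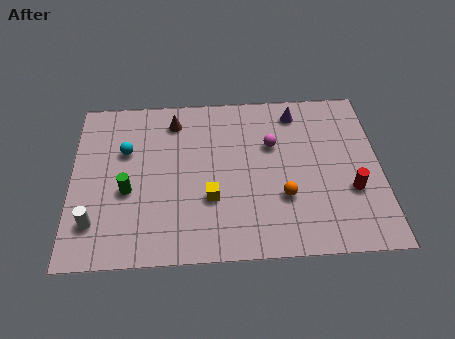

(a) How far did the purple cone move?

2.8

The purple cone moved from about (7.2, 6.4) to (9.7, 7.7), a distance of √(2.5² + 1.3²) ≈ 2.8.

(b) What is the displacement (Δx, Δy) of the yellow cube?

(3.0, 2.1)

The yellow cube was at about (2.9, 1.0) and moved to about (5.9, 3.1).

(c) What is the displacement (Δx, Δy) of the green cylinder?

(-2.4, 1.9)

The green cylinder was at about (4.8, 1.8) and moved to about (2.4, 3.7).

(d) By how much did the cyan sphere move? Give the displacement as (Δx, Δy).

(0.6, -1.5)

From the two frames, the cyan sphere sits at roughly (1.7, 7.4) before and (2.3, 5.9) after.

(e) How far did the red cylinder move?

3.8

The red cylinder moved from about (9.1, 5.7) to (11.9, 3.2), a distance of √(2.8² + 2.5²) ≈ 3.8.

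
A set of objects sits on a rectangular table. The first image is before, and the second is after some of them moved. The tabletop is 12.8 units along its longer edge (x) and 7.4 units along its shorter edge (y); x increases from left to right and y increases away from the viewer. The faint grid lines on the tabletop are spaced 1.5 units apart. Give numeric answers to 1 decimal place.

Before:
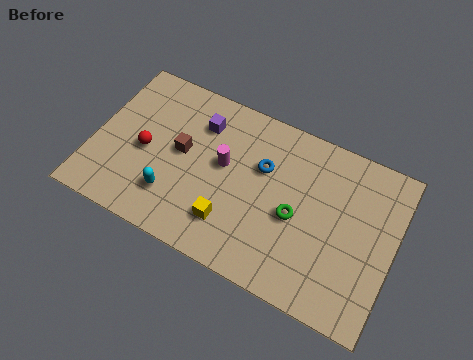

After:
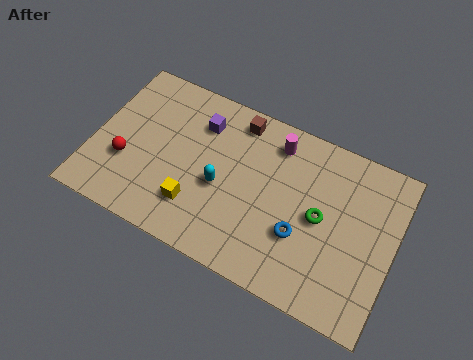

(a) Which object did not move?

the purple cube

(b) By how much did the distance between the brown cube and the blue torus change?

+1.5

Before: roughly 3.5 units apart; after: 5.0. That's 1.5 units further apart.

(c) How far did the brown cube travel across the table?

3.2

From (3.7, 4.0) to (5.8, 6.4), the brown cube covered √(2.1² + 2.4²) ≈ 3.2 units.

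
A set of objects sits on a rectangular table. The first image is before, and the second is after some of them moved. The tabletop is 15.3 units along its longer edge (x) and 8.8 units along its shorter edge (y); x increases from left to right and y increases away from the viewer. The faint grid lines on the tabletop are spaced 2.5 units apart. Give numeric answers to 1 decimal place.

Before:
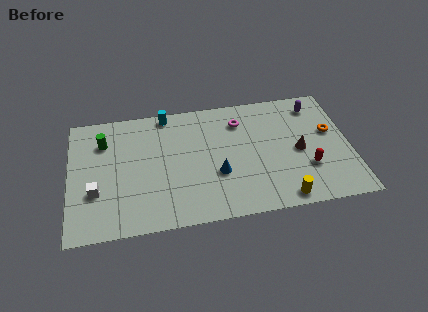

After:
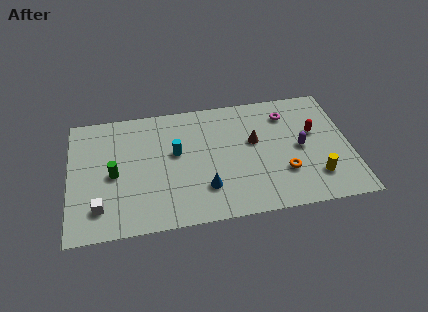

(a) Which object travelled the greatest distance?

the orange torus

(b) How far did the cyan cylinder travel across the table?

2.9

The cyan cylinder was near (5.4, 8.0) before and (5.8, 5.1) after, so it travelled √(0.4² + 2.9²) ≈ 2.9 units.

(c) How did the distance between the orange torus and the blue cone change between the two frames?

-2.3

They were about 6.6 units apart before and 4.3 after — 2.3 units closer together.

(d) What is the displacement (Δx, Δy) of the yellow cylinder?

(1.9, 1.2)

The yellow cylinder started near (11.4, 0.9) and ended near (13.3, 2.1).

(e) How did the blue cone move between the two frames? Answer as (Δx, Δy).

(-0.7, -0.9)

The blue cone started near (8.0, 3.2) and ended near (7.3, 2.3).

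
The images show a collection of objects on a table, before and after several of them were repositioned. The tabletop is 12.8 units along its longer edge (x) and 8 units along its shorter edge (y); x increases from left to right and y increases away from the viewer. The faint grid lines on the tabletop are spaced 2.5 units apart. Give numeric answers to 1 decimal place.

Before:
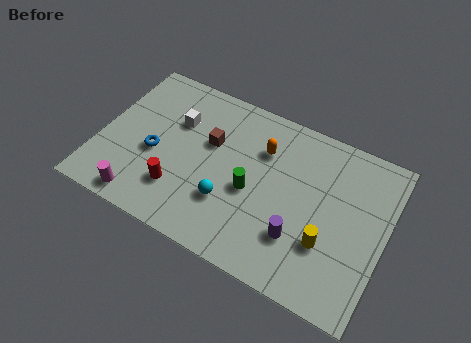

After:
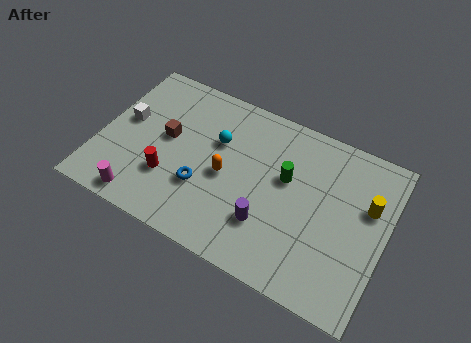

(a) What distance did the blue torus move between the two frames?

2.4

From (2.5, 3.4) to (4.8, 2.7), the blue torus covered √(2.3² + 0.7²) ≈ 2.4 units.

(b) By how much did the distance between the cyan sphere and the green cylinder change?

+1.9

Before: roughly 1.3 units apart; after: 3.2. That's 1.9 units further apart.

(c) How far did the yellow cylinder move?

2.9

The yellow cylinder moved from about (10.4, 2.6) to (11.9, 5.1), a distance of √(1.5² + 2.5²) ≈ 2.9.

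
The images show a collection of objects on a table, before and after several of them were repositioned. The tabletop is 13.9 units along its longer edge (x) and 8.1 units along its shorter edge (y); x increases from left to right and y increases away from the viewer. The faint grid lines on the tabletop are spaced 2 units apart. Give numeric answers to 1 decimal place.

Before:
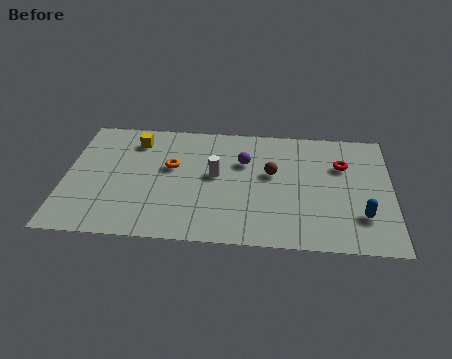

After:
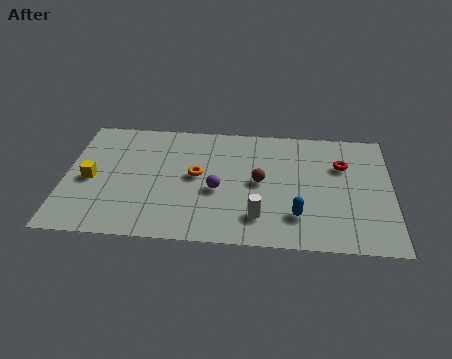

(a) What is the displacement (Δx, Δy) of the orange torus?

(1.1, -0.5)

The orange torus started near (4.5, 4.8) and ended near (5.6, 4.3).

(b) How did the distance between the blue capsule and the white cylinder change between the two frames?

-5.0

The distance was about 6.6 in the first image and 1.6 in the second, so they moved 5.0 units closer together.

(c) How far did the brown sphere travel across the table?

0.8

The brown sphere was near (8.8, 4.7) before and (8.3, 4.1) after, so it travelled √(0.5² + 0.6²) ≈ 0.8 units.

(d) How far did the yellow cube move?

3.3

From (2.9, 6.5) to (1.1, 3.7), the yellow cube covered √(1.8² + 2.8²) ≈ 3.3 units.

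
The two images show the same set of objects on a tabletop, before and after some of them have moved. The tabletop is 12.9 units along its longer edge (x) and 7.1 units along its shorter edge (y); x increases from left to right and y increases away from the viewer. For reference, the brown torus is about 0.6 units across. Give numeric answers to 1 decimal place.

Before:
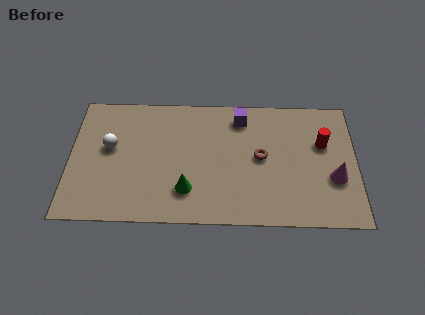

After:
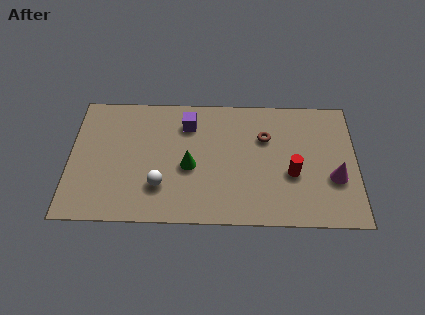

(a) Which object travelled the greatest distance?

the white sphere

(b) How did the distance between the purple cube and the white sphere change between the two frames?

-2.5

Before: roughly 6.2 units apart; after: 3.7. That's 2.5 units closer together.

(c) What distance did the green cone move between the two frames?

1.3

The green cone was near (5.3, 1.8) before and (5.4, 3.1) after, so it travelled √(0.1² + 1.3²) ≈ 1.3 units.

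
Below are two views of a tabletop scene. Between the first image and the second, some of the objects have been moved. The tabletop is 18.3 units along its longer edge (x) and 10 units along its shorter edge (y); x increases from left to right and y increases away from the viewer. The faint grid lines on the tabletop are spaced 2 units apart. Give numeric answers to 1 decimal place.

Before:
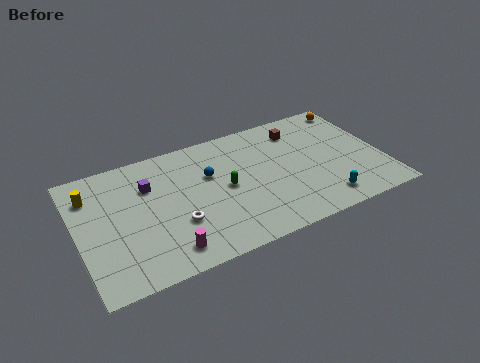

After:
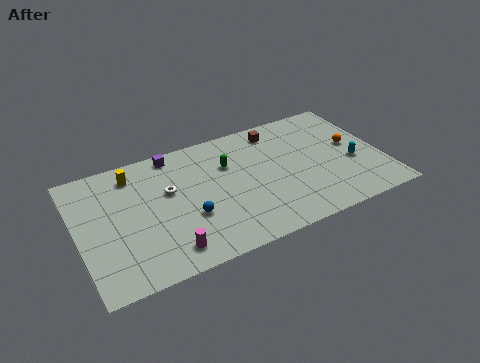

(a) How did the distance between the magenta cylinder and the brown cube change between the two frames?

-0.7

Before: roughly 10.9 units apart; after: 10.2. That's 0.7 units closer together.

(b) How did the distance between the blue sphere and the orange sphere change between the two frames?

+0.9

Before: roughly 9.6 units apart; after: 10.5. That's 0.9 units further apart.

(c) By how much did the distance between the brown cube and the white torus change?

-1.9

Before: roughly 9.2 units apart; after: 7.3. That's 1.9 units closer together.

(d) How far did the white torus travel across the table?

2.7

The white torus moved from about (5.7, 3.4) to (5.5, 6.1), a distance of √(0.2² + 2.7²) ≈ 2.7.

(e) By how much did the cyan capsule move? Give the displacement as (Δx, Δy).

(2.2, 2.4)

The cyan capsule was at about (14.3, 1.6) and moved to about (16.5, 4.0).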